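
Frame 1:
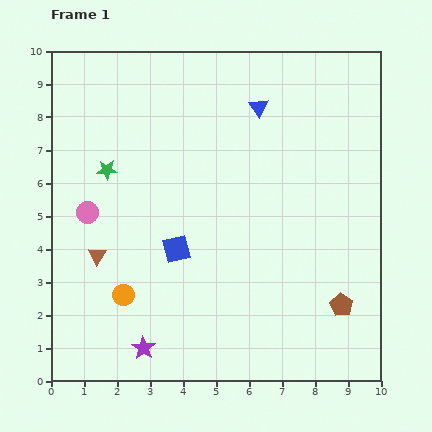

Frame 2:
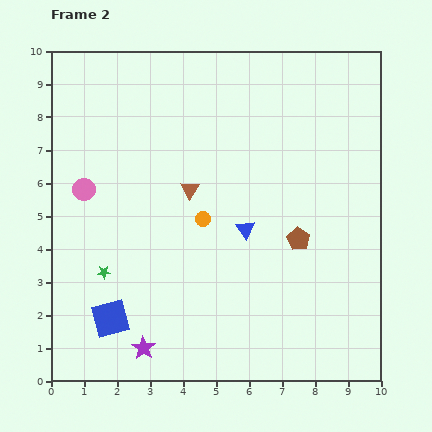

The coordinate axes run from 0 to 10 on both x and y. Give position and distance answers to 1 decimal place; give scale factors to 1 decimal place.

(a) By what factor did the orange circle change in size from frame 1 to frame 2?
0.7×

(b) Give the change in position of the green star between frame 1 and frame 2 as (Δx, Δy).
(-0.1, -3.1)

The green star was at (1.7, 6.4) in frame 1 and (1.6, 3.3) in frame 2.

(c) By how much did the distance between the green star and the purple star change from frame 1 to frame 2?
-2.9

Distance in frame 1: 5.5. Distance in frame 2: 2.6.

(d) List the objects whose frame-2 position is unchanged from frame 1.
the purple star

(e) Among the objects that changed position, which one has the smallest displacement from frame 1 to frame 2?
the pink circle

(moved 0.7)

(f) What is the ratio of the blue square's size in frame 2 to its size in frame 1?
1.4×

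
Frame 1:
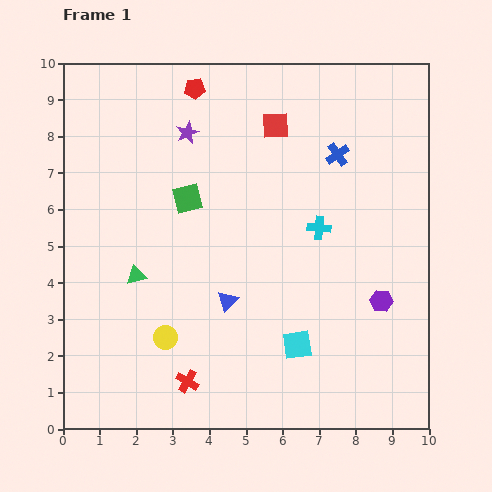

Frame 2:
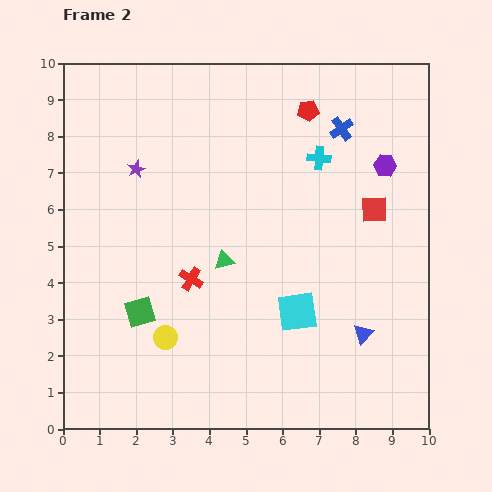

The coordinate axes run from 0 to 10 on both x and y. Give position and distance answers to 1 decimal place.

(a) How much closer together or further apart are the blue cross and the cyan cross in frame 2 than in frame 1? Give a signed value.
-1.1

Distance in frame 1: 2.1. Distance in frame 2: 1.0.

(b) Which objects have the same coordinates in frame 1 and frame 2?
the yellow circle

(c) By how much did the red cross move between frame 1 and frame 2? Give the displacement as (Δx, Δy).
(0.1, 2.8)

The red cross was at (3.4, 1.3) in frame 1 and (3.5, 4.1) in frame 2.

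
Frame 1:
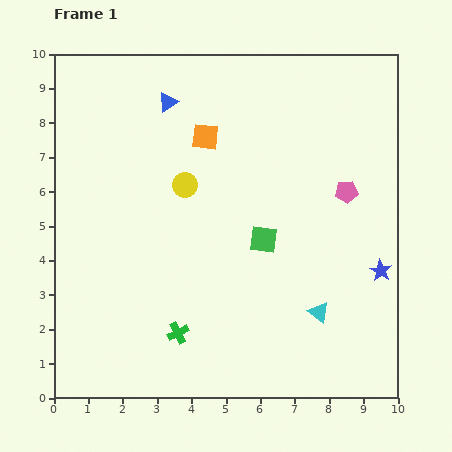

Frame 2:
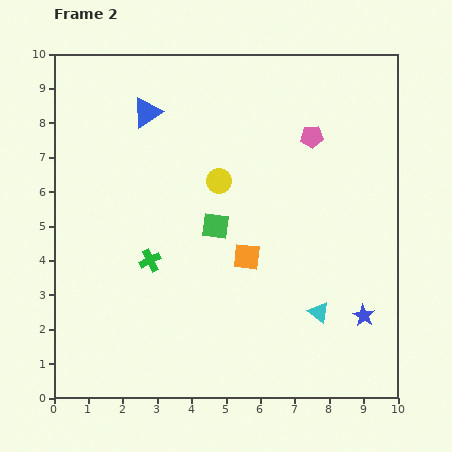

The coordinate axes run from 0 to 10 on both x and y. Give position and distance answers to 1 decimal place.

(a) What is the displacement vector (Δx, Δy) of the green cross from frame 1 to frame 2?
(-0.8, 2.1)

The green cross was at (3.6, 1.9) in frame 1 and (2.8, 4.0) in frame 2.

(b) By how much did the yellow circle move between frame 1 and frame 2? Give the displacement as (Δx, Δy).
(1.0, 0.1)

The yellow circle was at (3.8, 6.2) in frame 1 and (4.8, 6.3) in frame 2.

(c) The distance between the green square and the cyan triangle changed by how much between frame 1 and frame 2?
+1.3

Distance in frame 1: 2.6. Distance in frame 2: 3.9.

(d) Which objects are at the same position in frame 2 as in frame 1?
the cyan triangle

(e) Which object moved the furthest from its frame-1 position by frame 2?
the orange square

(moved 3.7; next 2.2)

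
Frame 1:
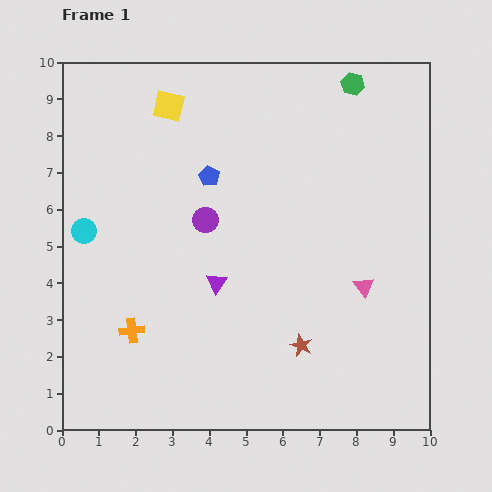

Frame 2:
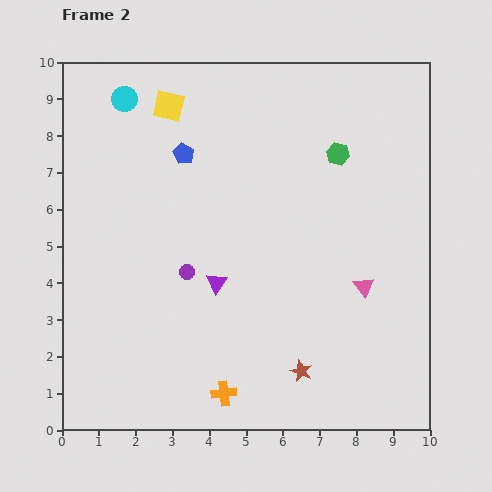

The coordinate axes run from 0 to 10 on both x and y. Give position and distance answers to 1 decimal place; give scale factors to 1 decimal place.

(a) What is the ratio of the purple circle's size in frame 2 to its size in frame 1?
0.6×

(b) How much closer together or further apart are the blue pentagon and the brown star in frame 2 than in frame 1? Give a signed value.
+1.5

Distance in frame 1: 5.2. Distance in frame 2: 6.7.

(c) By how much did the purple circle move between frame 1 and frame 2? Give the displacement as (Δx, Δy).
(-0.5, -1.4)

The purple circle was at (3.9, 5.7) in frame 1 and (3.4, 4.3) in frame 2.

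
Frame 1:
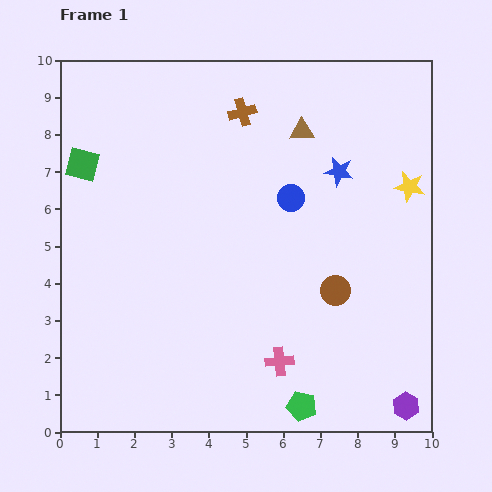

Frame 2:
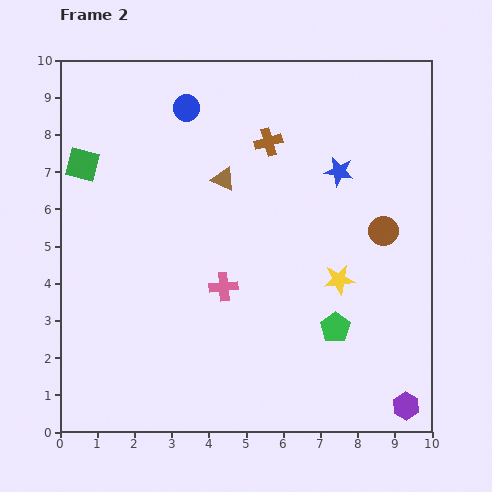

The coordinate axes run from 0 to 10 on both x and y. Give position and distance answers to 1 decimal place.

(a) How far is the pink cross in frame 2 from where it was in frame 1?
2.5

The pink cross moved from (5.9, 1.9) to (4.4, 3.9), a distance of √(1.5² + 2.0²) ≈ 2.5.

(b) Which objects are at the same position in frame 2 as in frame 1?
the purple hexagon, the blue star, the green square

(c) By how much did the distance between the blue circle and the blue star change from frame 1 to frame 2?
+2.9

Distance in frame 1: 1.5. Distance in frame 2: 4.4.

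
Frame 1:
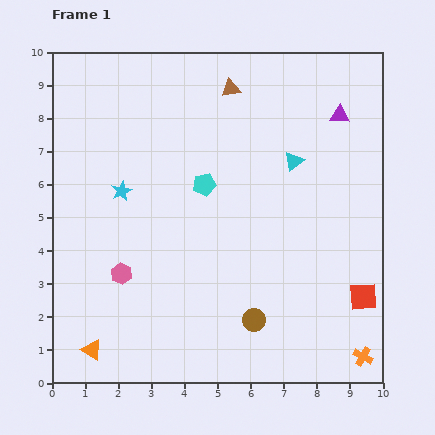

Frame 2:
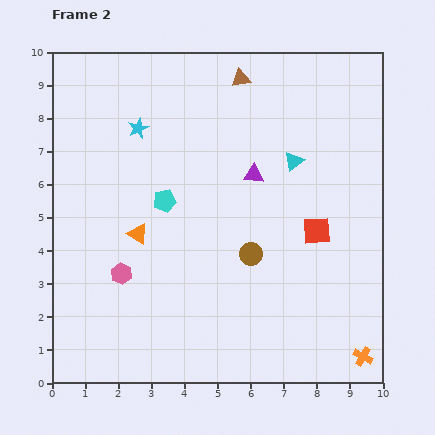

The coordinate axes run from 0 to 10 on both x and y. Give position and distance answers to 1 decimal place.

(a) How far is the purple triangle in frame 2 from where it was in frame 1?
3.2

The purple triangle moved from (8.7, 8.1) to (6.1, 6.3), a distance of √(2.6² + 1.8²) ≈ 3.2.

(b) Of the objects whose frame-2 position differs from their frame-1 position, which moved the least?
the brown triangle

(moved 0.4)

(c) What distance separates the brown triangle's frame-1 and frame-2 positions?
0.4

The brown triangle moved from (5.4, 8.9) to (5.7, 9.2), a distance of √(0.3² + 0.3²) ≈ 0.4.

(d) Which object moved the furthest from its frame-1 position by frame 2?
the orange triangle

(moved 3.8; next 3.2)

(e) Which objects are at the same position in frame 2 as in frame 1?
the cyan triangle, the orange cross, the pink hexagon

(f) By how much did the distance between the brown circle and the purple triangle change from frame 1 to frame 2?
-4.3

Distance in frame 1: 6.7. Distance in frame 2: 2.4.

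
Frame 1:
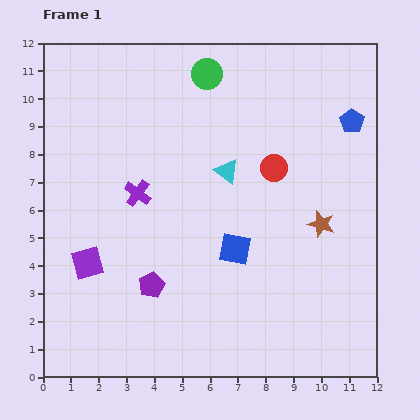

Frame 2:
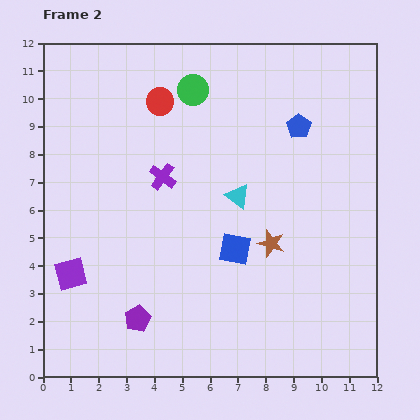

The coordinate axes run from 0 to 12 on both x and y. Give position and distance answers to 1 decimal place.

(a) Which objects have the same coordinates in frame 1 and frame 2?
the blue square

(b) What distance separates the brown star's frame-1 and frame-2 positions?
1.9

The brown star moved from (10.0, 5.5) to (8.2, 4.8), a distance of √(1.8² + 0.7²) ≈ 1.9.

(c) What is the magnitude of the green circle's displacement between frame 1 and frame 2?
0.8

The green circle moved from (5.9, 10.9) to (5.4, 10.3), a distance of √(0.5² + 0.6²) ≈ 0.8.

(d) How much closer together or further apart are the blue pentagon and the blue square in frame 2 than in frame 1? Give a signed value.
-1.2

Distance in frame 1: 6.2. Distance in frame 2: 5.0.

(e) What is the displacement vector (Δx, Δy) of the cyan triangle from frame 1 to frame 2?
(0.4, -0.9)

The cyan triangle was at (6.6, 7.4) in frame 1 and (7.0, 6.5) in frame 2.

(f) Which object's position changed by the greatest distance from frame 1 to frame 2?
the red circle

(moved 4.8; next 1.9)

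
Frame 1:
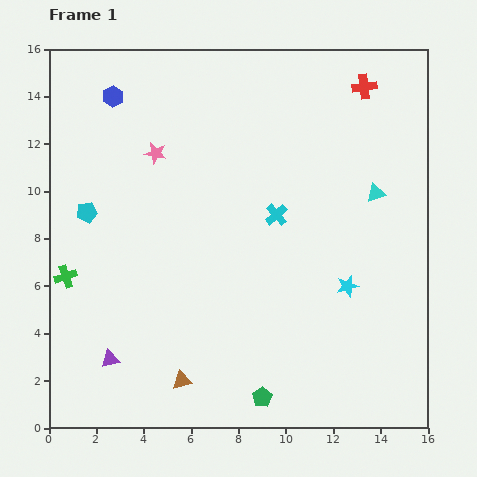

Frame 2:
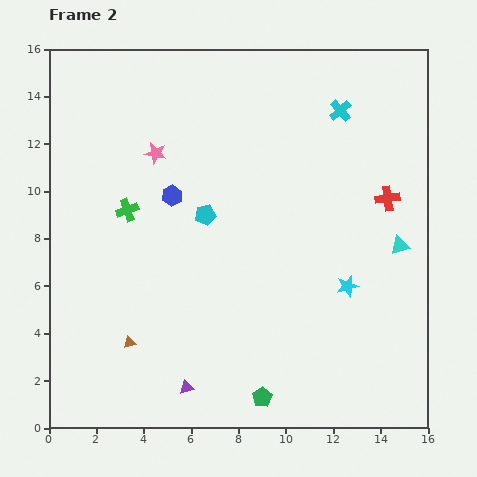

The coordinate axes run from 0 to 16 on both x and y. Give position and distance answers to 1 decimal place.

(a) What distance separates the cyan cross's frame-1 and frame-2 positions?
5.2

The cyan cross moved from (9.6, 9.0) to (12.3, 13.4), a distance of √(2.7² + 4.4²) ≈ 5.2.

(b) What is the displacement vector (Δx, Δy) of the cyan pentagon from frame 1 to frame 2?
(5.0, -0.1)

The cyan pentagon was at (1.6, 9.1) in frame 1 and (6.6, 9.0) in frame 2.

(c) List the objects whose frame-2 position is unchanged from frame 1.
the cyan star, the pink star, the green pentagon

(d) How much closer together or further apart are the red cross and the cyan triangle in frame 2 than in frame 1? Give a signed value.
-2.4

Distance in frame 1: 4.5. Distance in frame 2: 2.1.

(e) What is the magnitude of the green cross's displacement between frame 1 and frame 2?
3.8

The green cross moved from (0.7, 6.4) to (3.3, 9.2), a distance of √(2.6² + 2.8²) ≈ 3.8.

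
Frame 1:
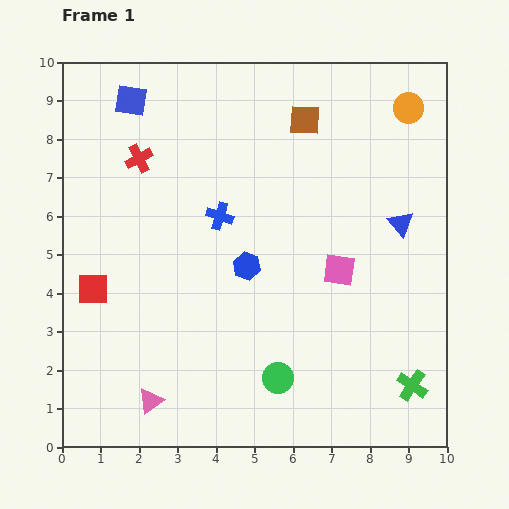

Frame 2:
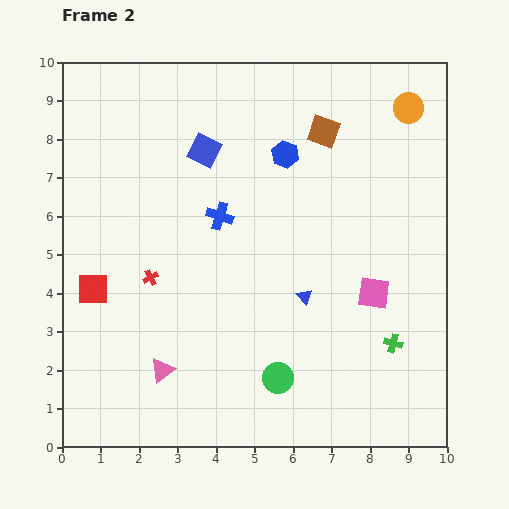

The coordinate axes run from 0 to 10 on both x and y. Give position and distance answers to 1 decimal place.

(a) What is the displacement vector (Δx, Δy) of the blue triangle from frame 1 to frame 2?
(-2.5, -1.9)

The blue triangle was at (8.8, 5.8) in frame 1 and (6.3, 3.9) in frame 2.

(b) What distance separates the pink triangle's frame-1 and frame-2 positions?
0.9

The pink triangle moved from (2.3, 1.2) to (2.6, 2.0), a distance of √(0.3² + 0.8²) ≈ 0.9.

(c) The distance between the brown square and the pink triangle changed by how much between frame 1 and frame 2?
-0.8

Distance in frame 1: 8.3. Distance in frame 2: 7.5.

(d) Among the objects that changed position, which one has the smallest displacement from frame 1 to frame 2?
the brown square

(moved 0.6)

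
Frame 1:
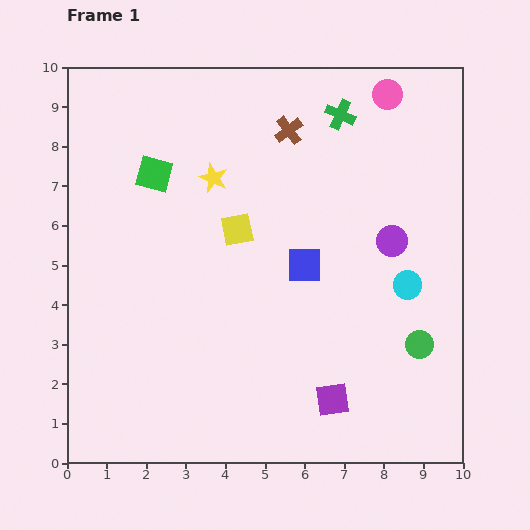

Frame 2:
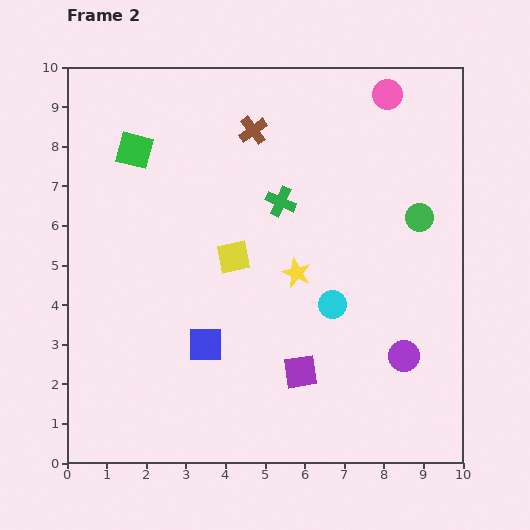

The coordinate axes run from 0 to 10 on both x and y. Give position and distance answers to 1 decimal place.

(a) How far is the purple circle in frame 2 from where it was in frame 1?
2.9

The purple circle moved from (8.2, 5.6) to (8.5, 2.7), a distance of √(0.3² + 2.9²) ≈ 2.9.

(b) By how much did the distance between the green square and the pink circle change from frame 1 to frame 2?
+0.4

Distance in frame 1: 6.2. Distance in frame 2: 6.6.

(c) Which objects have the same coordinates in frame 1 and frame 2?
the pink circle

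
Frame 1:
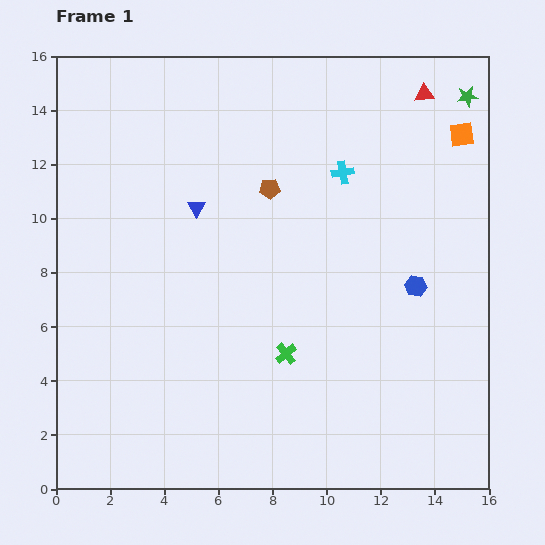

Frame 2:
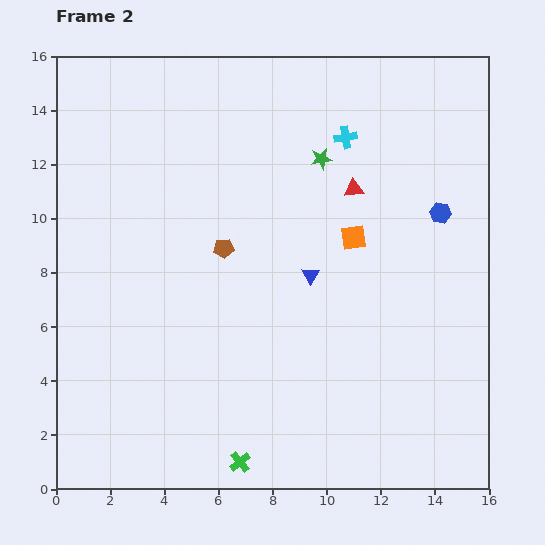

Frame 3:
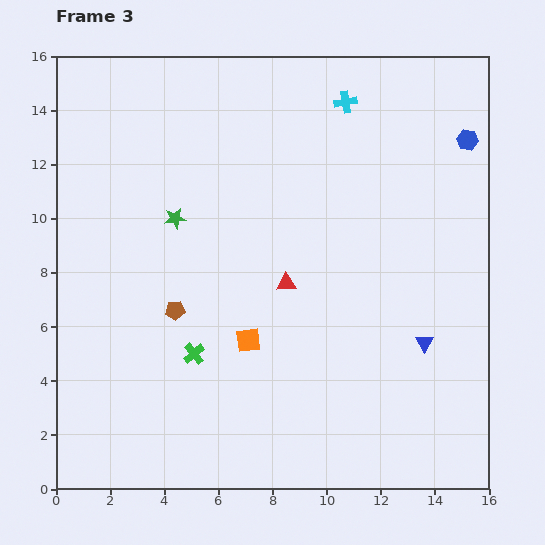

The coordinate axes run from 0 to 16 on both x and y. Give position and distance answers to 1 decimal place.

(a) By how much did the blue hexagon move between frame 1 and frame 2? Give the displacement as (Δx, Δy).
(0.9, 2.7)

The blue hexagon was at (13.3, 7.5) in frame 1 and (14.2, 10.2) in frame 2.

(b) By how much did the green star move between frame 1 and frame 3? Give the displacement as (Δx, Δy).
(-10.8, -4.5)

The green star was at (15.2, 14.5) in frame 1 and (4.4, 10.0) in frame 3.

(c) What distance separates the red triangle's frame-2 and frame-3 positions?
4.3

The red triangle moved from (11.0, 11.1) to (8.5, 7.6), a distance of √(2.5² + 3.5²) ≈ 4.3.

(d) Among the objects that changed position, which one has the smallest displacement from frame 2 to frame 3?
the cyan cross

(moved 1.3)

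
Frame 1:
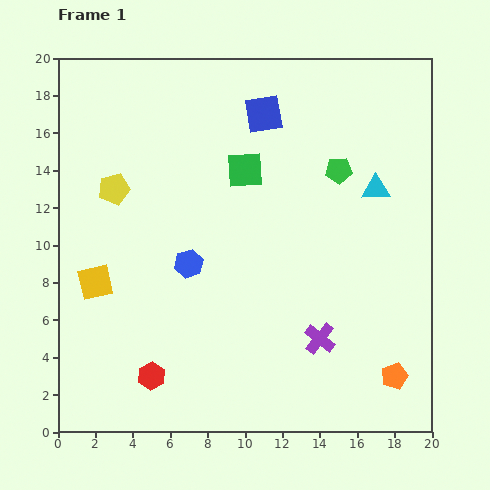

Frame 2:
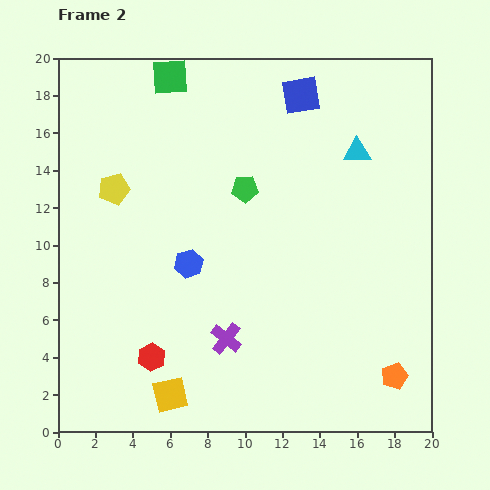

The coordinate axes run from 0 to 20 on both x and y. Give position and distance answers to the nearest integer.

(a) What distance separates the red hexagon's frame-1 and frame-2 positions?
1

The red hexagon moved from (5, 3) to (5, 4), a distance of √(0² + 1²) ≈ 1.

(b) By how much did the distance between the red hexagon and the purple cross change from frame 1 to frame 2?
-5

Distance in frame 1: 9. Distance in frame 2: 4.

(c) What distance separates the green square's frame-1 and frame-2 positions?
6

The green square moved from (10, 14) to (6, 19), a distance of √(4² + 5²) ≈ 6.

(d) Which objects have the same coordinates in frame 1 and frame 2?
the blue hexagon, the orange pentagon, the yellow pentagon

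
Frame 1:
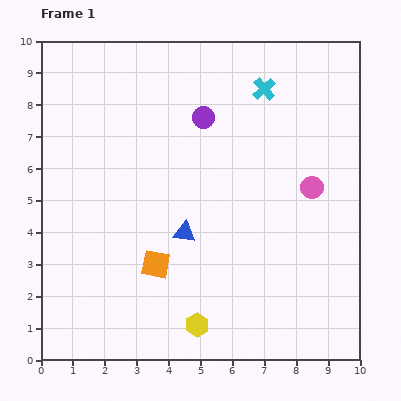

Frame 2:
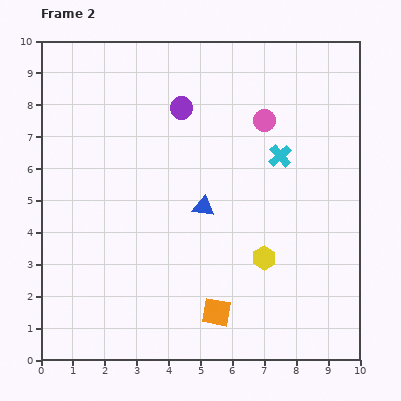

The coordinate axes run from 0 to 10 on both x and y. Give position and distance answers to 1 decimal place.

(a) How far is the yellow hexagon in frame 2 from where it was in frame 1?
3.0

The yellow hexagon moved from (4.9, 1.1) to (7.0, 3.2), a distance of √(2.1² + 2.1²) ≈ 3.0.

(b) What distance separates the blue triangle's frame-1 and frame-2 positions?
1.0

The blue triangle moved from (4.5, 4.0) to (5.1, 4.8), a distance of √(0.6² + 0.8²) ≈ 1.0.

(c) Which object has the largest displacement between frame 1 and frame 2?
the yellow hexagon

(moved 3.0; next 2.6)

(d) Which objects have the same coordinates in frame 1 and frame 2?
none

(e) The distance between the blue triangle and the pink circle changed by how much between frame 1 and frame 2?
-0.9

Distance in frame 1: 4.2. Distance in frame 2: 3.3.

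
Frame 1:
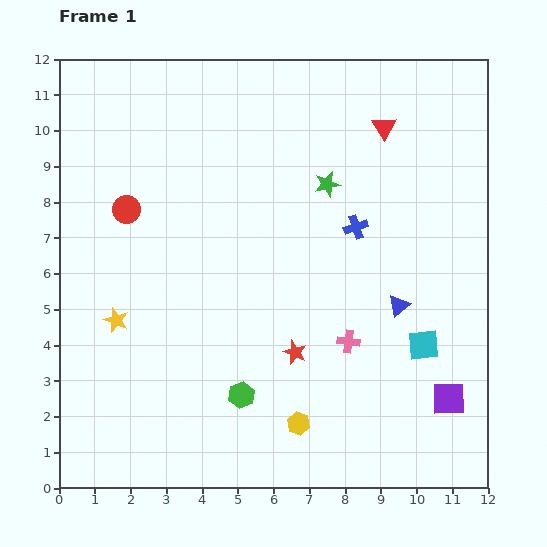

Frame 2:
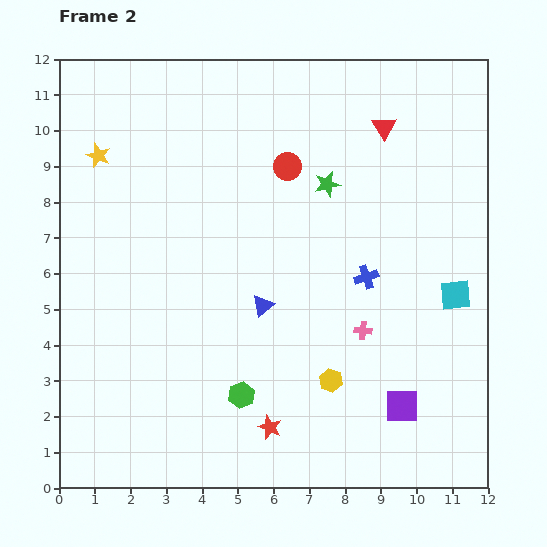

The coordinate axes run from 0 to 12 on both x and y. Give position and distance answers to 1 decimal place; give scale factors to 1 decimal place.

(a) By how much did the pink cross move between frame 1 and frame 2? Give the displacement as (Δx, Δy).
(0.4, 0.3)

The pink cross was at (8.1, 4.1) in frame 1 and (8.5, 4.4) in frame 2.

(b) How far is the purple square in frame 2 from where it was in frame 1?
1.3

The purple square moved from (10.9, 2.5) to (9.6, 2.3), a distance of √(1.3² + 0.2²) ≈ 1.3.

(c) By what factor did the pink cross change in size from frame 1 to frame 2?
0.8×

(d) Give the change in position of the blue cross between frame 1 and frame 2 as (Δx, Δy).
(0.3, -1.4)

The blue cross was at (8.3, 7.3) in frame 1 and (8.6, 5.9) in frame 2.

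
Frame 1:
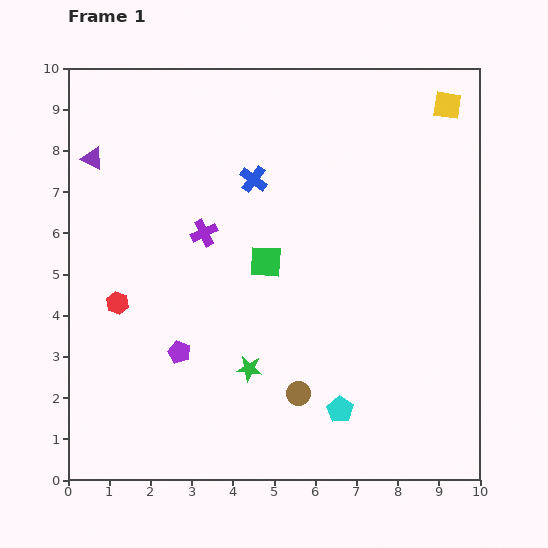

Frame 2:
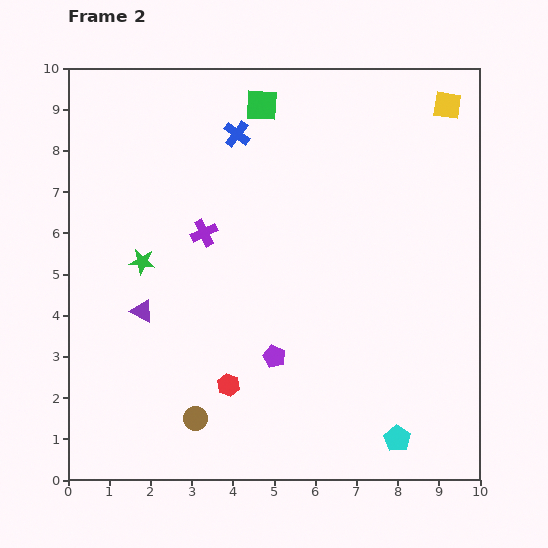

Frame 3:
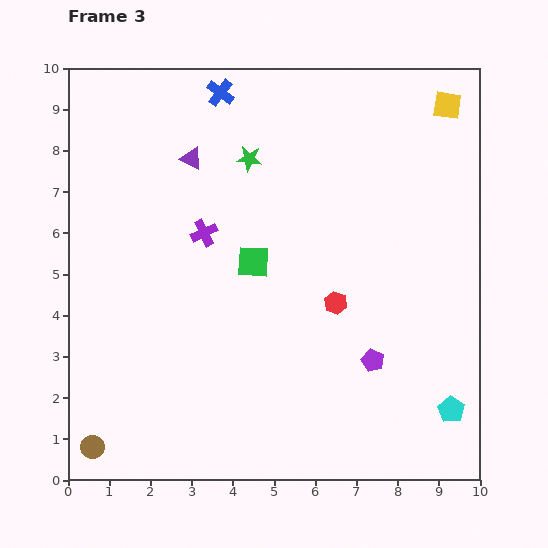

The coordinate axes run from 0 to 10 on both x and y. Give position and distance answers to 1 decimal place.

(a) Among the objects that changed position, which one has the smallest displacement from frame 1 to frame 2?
the blue cross

(moved 1.2)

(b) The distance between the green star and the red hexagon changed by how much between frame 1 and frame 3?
+0.5

Distance in frame 1: 3.6. Distance in frame 3: 4.1.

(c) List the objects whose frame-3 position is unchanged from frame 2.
the yellow square, the purple cross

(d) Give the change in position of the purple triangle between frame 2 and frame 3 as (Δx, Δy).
(1.2, 3.7)

The purple triangle was at (1.8, 4.1) in frame 2 and (3.0, 7.8) in frame 3.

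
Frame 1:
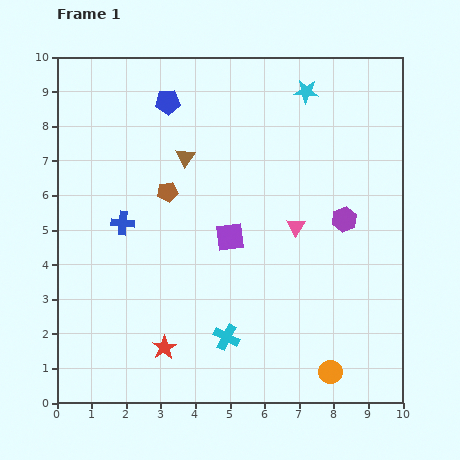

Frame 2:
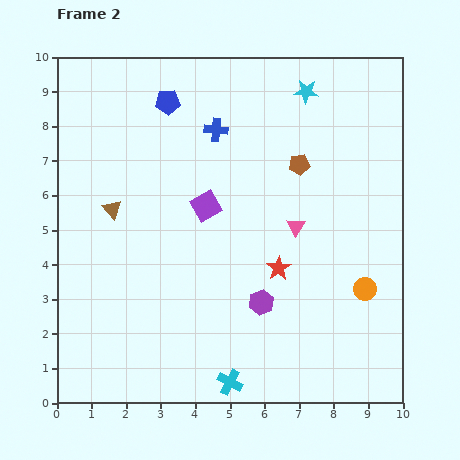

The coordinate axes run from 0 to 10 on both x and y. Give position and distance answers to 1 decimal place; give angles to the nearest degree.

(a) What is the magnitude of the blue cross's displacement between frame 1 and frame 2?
3.8

The blue cross moved from (1.9, 5.2) to (4.6, 7.9), a distance of √(2.7² + 2.7²) ≈ 3.8.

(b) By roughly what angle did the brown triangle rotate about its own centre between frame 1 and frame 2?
17° counter-clockwise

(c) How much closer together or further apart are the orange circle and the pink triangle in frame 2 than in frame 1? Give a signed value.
-1.6

Distance in frame 1: 4.3. Distance in frame 2: 2.7.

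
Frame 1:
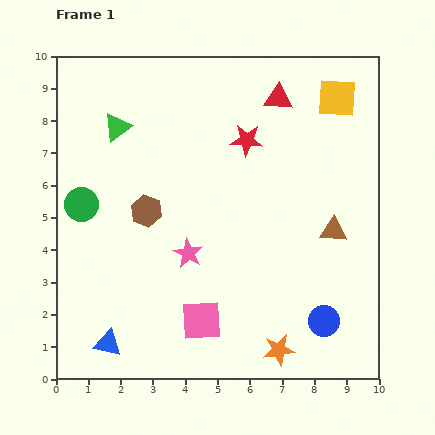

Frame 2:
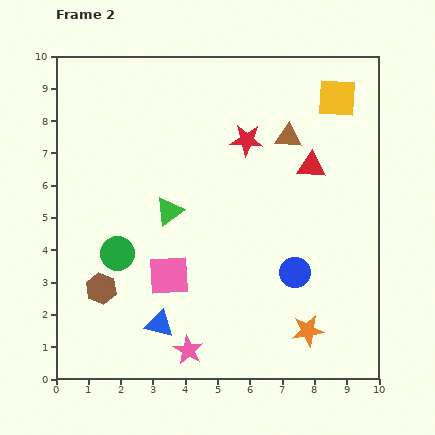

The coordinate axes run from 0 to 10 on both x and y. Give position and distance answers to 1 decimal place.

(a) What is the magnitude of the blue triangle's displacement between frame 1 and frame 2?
1.7

The blue triangle moved from (1.6, 1.1) to (3.2, 1.7), a distance of √(1.6² + 0.6²) ≈ 1.7.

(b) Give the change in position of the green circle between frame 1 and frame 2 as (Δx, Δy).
(1.1, -1.5)

The green circle was at (0.8, 5.4) in frame 1 and (1.9, 3.9) in frame 2.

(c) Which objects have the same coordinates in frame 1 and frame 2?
the red star, the yellow square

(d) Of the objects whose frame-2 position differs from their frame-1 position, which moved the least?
the orange star

(moved 1.1)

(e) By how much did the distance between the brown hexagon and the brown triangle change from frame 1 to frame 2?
+1.7

Distance in frame 1: 5.8. Distance in frame 2: 7.5.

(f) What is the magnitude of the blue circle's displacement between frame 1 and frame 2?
1.7

The blue circle moved from (8.3, 1.8) to (7.4, 3.3), a distance of √(0.9² + 1.5²) ≈ 1.7.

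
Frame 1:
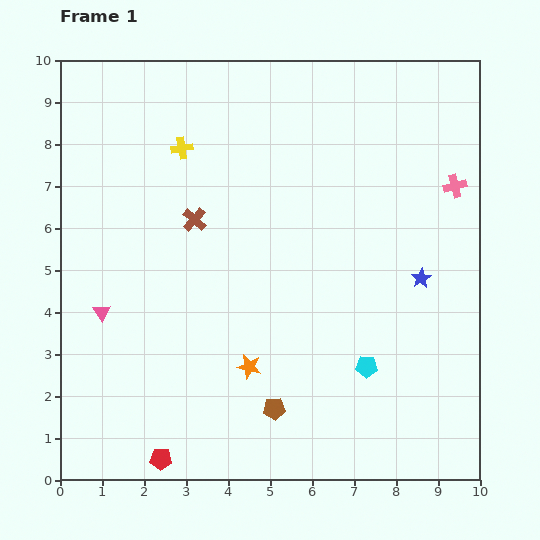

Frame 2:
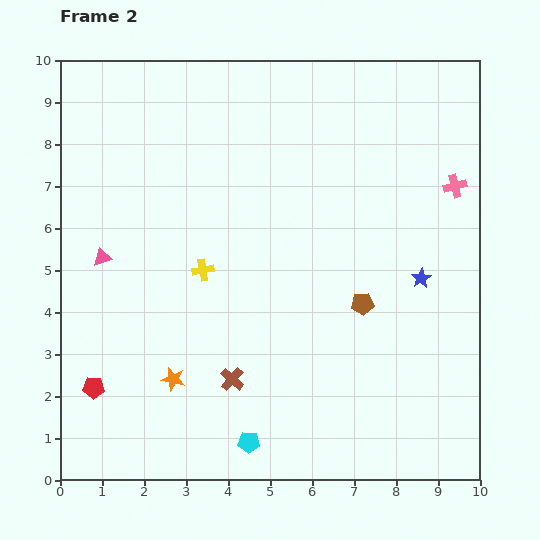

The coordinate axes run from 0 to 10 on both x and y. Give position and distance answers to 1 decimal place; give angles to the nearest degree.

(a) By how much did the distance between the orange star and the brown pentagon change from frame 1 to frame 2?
+3.6

Distance in frame 1: 1.2. Distance in frame 2: 4.8.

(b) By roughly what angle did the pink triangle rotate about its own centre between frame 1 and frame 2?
48° clockwise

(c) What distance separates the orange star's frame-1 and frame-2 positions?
1.8

The orange star moved from (4.5, 2.7) to (2.7, 2.4), a distance of √(1.8² + 0.3²) ≈ 1.8.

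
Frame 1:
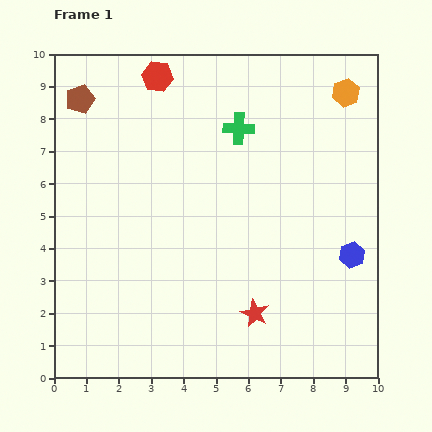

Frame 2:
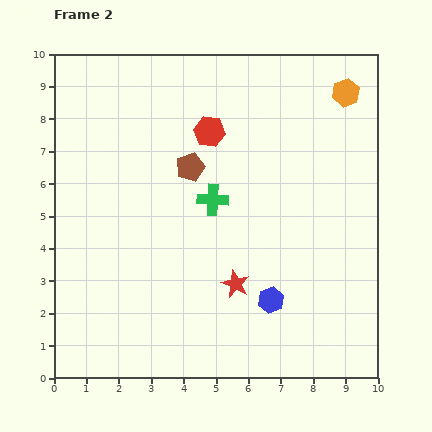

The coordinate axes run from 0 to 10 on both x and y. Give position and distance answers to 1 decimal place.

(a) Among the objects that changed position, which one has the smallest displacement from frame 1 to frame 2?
the red star

(moved 1.1)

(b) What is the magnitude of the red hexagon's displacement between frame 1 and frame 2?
2.3

The red hexagon moved from (3.2, 9.3) to (4.8, 7.6), a distance of √(1.6² + 1.7²) ≈ 2.3.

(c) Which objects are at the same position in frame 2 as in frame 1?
the orange hexagon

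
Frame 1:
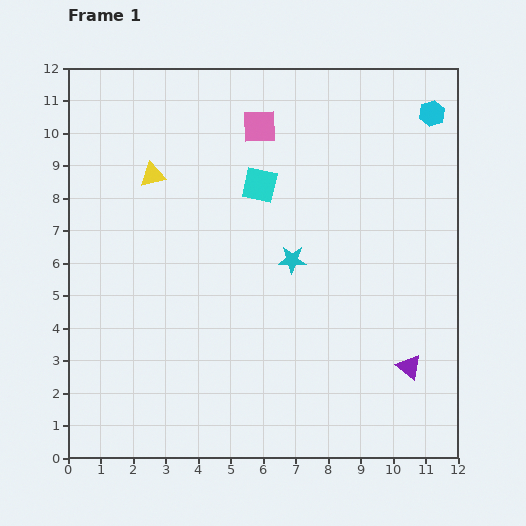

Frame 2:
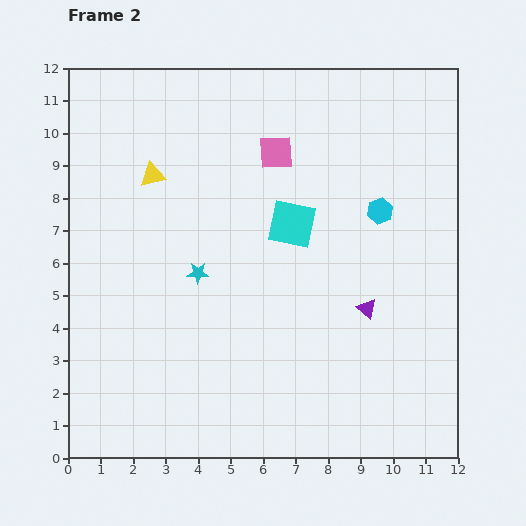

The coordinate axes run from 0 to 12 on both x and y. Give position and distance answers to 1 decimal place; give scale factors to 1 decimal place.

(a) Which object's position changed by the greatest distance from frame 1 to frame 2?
the cyan hexagon

(moved 3.4; next 2.9)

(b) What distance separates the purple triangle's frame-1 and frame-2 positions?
2.2

The purple triangle moved from (10.5, 2.8) to (9.2, 4.6), a distance of √(1.3² + 1.8²) ≈ 2.2.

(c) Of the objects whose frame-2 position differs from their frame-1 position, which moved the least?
the pink square

(moved 0.9)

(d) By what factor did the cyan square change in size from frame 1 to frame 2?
1.4×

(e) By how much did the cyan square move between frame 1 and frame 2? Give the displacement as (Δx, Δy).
(1.0, -1.2)

The cyan square was at (5.9, 8.4) in frame 1 and (6.9, 7.2) in frame 2.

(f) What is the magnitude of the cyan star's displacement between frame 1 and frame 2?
2.9

The cyan star moved from (6.9, 6.1) to (4.0, 5.7), a distance of √(2.9² + 0.4²) ≈ 2.9.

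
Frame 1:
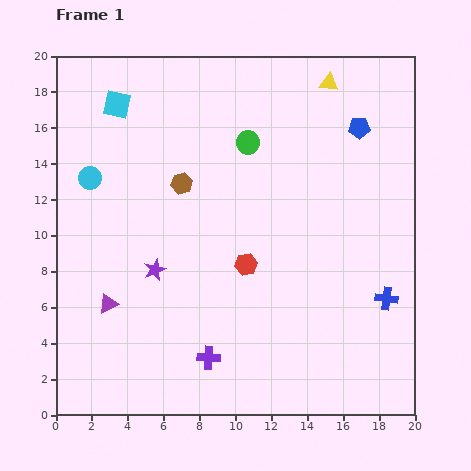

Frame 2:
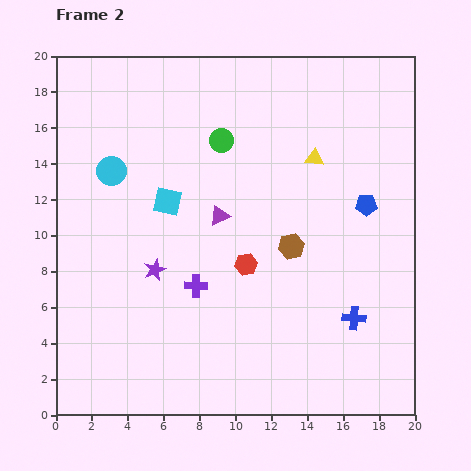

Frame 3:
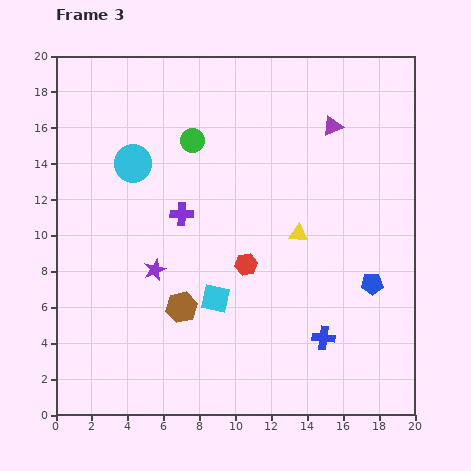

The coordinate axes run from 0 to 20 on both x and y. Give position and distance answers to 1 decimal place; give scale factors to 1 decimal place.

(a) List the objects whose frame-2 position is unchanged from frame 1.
the purple star, the red hexagon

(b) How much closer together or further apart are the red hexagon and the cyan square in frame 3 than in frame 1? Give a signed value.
-8.9

Distance in frame 1: 11.4. Distance in frame 3: 2.5.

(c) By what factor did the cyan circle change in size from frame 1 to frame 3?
1.6×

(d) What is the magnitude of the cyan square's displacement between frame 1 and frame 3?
12.1

The cyan square moved from (3.4, 17.3) to (8.9, 6.5), a distance of √(5.5² + 10.8²) ≈ 12.1.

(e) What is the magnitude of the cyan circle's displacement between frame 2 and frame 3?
1.3

The cyan circle moved from (3.1, 13.6) to (4.3, 14.0), a distance of √(1.2² + 0.4²) ≈ 1.3.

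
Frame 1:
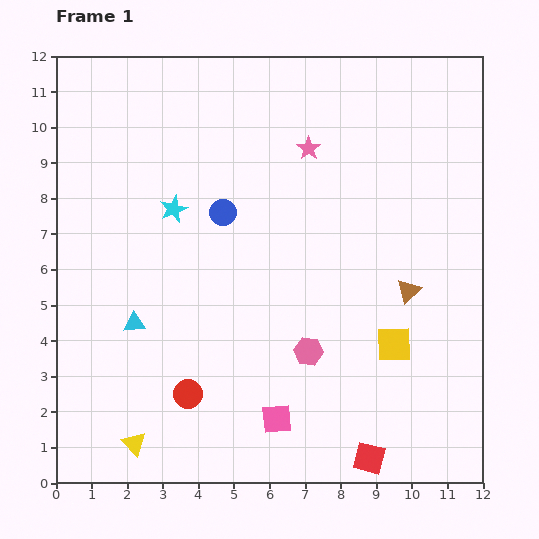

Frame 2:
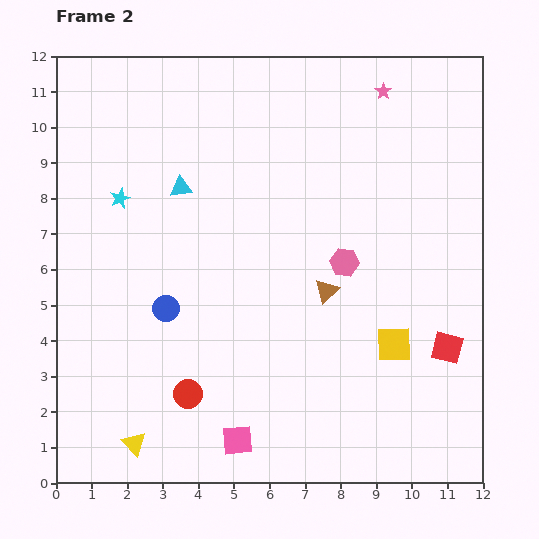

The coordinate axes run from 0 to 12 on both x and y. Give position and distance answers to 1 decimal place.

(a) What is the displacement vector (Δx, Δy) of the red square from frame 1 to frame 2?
(2.2, 3.1)

The red square was at (8.8, 0.7) in frame 1 and (11.0, 3.8) in frame 2.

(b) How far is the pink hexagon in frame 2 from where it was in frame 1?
2.7

The pink hexagon moved from (7.1, 3.7) to (8.1, 6.2), a distance of √(1.0² + 2.5²) ≈ 2.7.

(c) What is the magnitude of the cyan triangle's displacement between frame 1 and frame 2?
4.0

The cyan triangle moved from (2.2, 4.5) to (3.5, 8.3), a distance of √(1.3² + 3.8²) ≈ 4.0.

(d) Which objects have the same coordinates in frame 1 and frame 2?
the yellow triangle, the red circle, the yellow square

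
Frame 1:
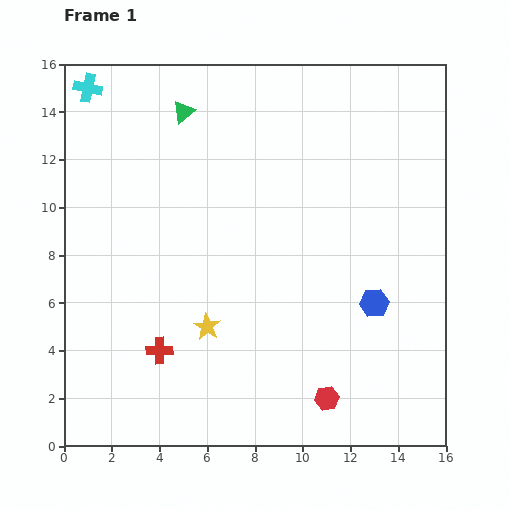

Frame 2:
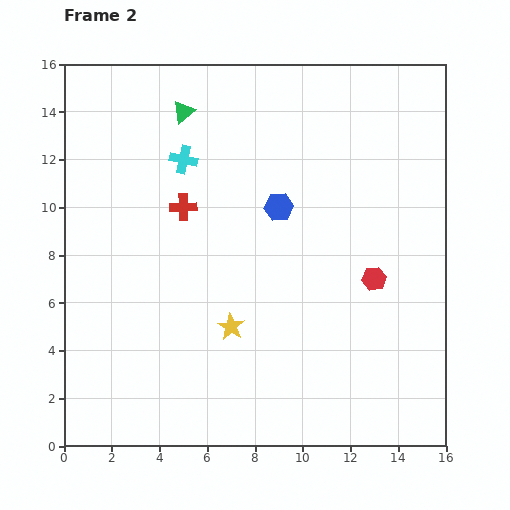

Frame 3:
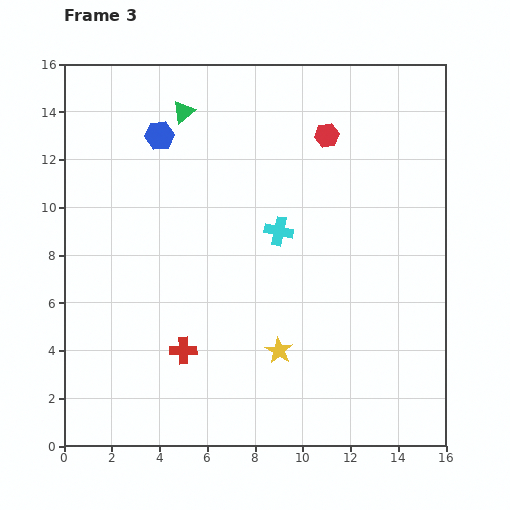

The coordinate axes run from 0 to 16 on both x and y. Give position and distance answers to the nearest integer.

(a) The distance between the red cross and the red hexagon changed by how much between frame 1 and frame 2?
+2

Distance in frame 1: 7. Distance in frame 2: 9.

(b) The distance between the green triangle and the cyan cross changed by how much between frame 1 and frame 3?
+2

Distance in frame 1: 4. Distance in frame 3: 6.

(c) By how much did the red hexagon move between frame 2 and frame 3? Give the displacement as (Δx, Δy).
(-2, 6)

The red hexagon was at (13, 7) in frame 2 and (11, 13) in frame 3.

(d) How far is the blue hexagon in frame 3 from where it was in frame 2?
6

The blue hexagon moved from (9, 10) to (4, 13), a distance of √(5² + 3²) ≈ 6.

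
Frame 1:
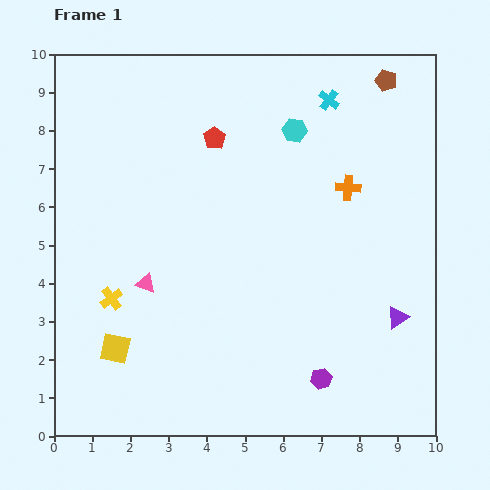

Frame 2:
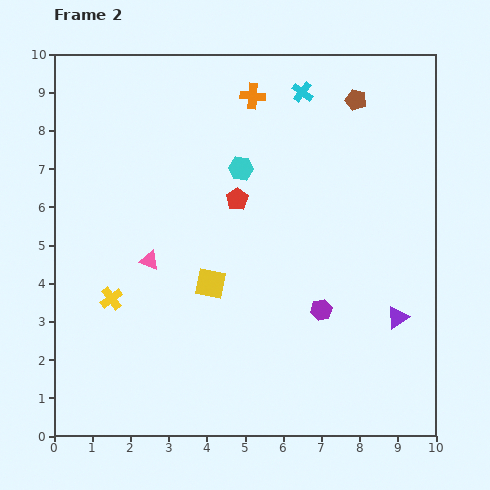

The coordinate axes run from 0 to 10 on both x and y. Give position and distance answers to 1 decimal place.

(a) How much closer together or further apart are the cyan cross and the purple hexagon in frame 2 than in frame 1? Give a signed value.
-1.6

Distance in frame 1: 7.3. Distance in frame 2: 5.7.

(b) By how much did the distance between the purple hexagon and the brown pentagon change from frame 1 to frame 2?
-2.4

Distance in frame 1: 8.0. Distance in frame 2: 5.6.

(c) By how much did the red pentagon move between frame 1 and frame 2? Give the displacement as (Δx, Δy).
(0.6, -1.6)

The red pentagon was at (4.2, 7.8) in frame 1 and (4.8, 6.2) in frame 2.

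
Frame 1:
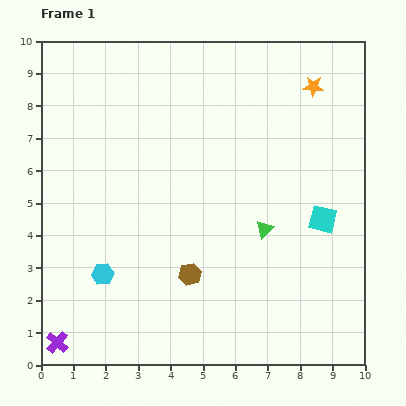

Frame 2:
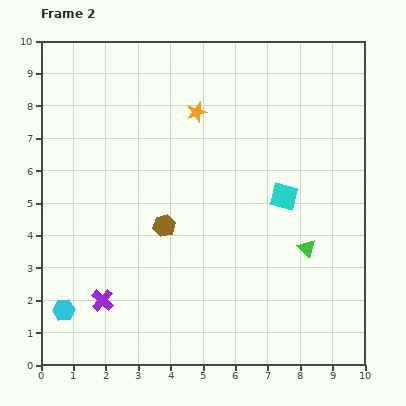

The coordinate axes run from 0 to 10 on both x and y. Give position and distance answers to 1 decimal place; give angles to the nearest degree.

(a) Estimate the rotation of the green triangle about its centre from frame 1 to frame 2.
33° counter-clockwise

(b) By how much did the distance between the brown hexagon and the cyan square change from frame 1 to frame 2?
-0.6

Distance in frame 1: 4.4. Distance in frame 2: 3.8.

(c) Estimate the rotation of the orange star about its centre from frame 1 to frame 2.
19° counter-clockwise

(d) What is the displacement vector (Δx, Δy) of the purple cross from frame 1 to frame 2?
(1.4, 1.3)

The purple cross was at (0.5, 0.7) in frame 1 and (1.9, 2.0) in frame 2.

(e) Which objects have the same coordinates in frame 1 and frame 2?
none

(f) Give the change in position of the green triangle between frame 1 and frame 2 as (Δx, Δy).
(1.3, -0.6)

The green triangle was at (6.9, 4.2) in frame 1 and (8.2, 3.6) in frame 2.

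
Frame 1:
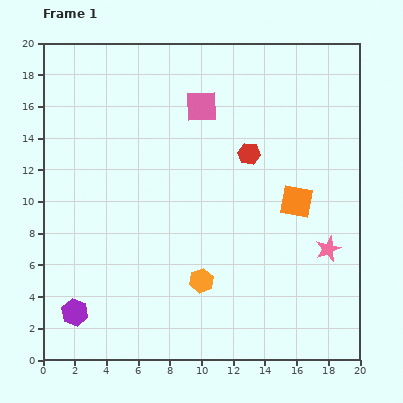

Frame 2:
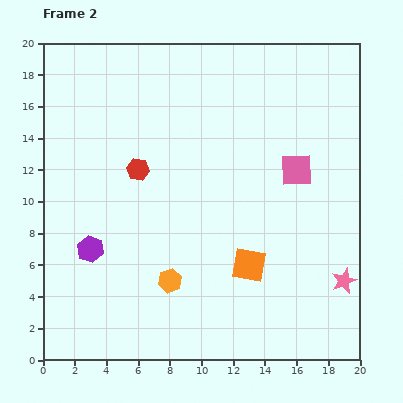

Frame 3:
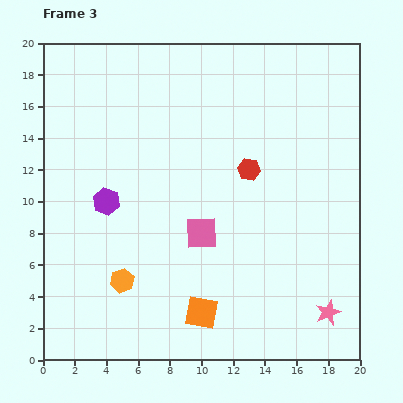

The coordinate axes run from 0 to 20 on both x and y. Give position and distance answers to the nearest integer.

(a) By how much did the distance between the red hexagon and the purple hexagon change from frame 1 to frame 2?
-9

Distance in frame 1: 15. Distance in frame 2: 6.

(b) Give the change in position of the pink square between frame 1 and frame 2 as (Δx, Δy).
(6, -4)

The pink square was at (10, 16) in frame 1 and (16, 12) in frame 2.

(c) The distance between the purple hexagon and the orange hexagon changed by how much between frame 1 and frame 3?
-3

Distance in frame 1: 8. Distance in frame 3: 5.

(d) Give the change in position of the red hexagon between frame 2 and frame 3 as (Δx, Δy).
(7, 0)

The red hexagon was at (6, 12) in frame 2 and (13, 12) in frame 3.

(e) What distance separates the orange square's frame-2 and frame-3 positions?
4

The orange square moved from (13, 6) to (10, 3), a distance of √(3² + 3²) ≈ 4.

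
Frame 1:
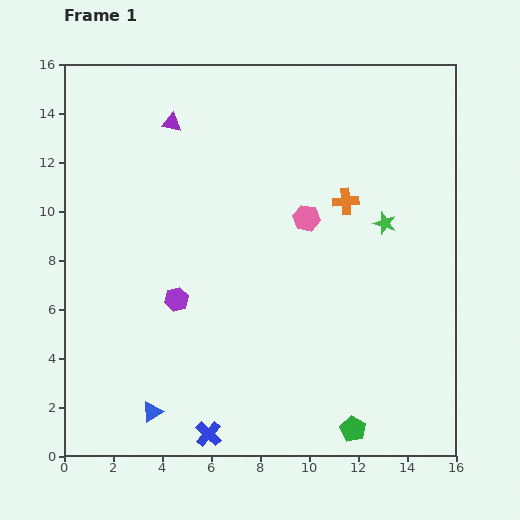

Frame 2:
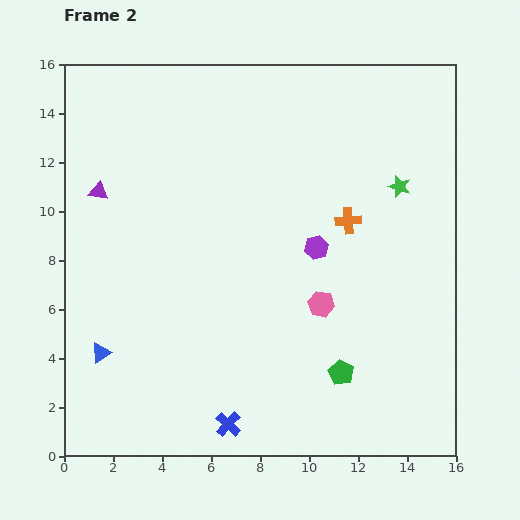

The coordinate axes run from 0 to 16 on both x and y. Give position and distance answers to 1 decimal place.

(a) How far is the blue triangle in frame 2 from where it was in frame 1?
3.2

The blue triangle moved from (3.6, 1.8) to (1.5, 4.2), a distance of √(2.1² + 2.4²) ≈ 3.2.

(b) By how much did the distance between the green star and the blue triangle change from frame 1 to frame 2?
+1.8

Distance in frame 1: 12.2. Distance in frame 2: 14.0.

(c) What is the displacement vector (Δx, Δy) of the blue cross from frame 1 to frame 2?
(0.8, 0.4)

The blue cross was at (5.9, 0.9) in frame 1 and (6.7, 1.3) in frame 2.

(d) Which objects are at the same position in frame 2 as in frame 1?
none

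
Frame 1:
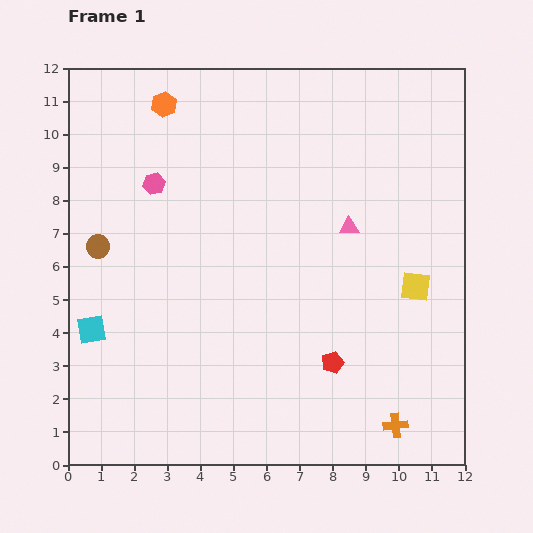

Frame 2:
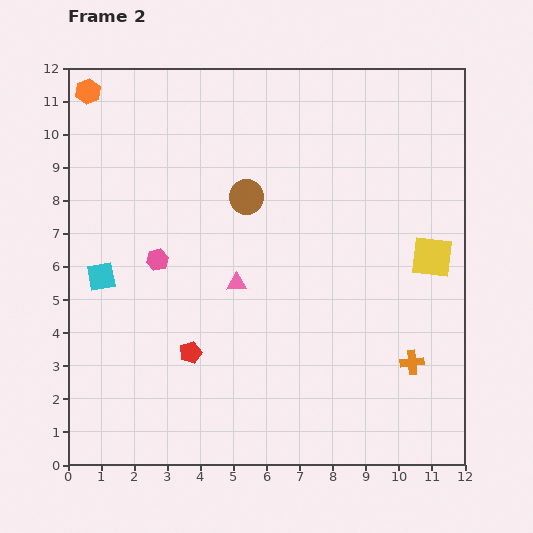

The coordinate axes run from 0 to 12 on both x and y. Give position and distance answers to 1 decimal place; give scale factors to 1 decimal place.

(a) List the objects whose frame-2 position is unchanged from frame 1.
none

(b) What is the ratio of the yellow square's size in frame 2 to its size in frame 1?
1.4×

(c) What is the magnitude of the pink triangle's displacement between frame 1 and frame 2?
3.8

The pink triangle moved from (8.5, 7.2) to (5.1, 5.5), a distance of √(3.4² + 1.7²) ≈ 3.8.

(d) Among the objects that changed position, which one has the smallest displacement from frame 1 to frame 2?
the yellow square

(moved 1.0)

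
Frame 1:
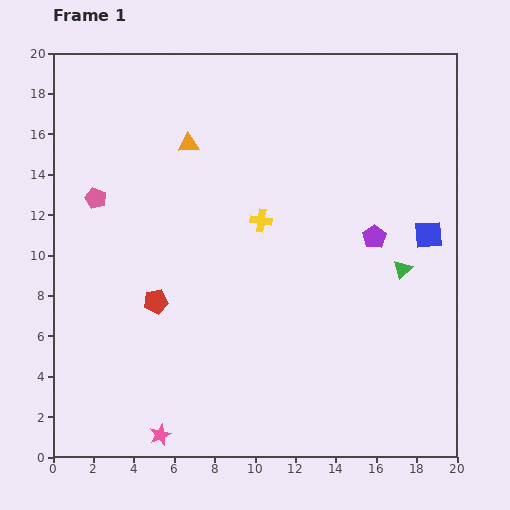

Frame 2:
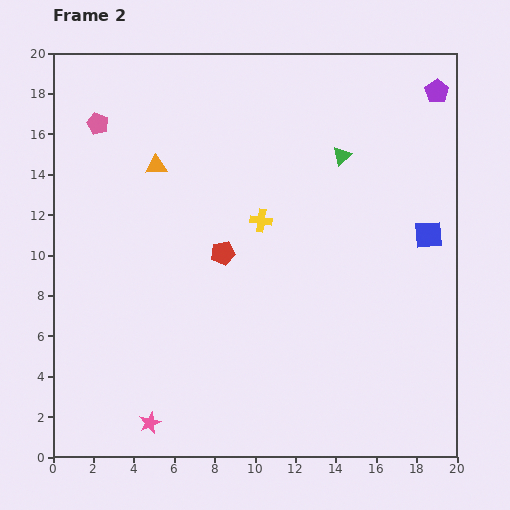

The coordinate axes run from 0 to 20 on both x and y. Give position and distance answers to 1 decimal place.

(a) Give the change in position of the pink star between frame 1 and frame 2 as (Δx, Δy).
(-0.5, 0.6)

The pink star was at (5.3, 1.1) in frame 1 and (4.8, 1.7) in frame 2.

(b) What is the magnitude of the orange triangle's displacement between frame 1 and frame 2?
1.9

The orange triangle moved from (6.7, 15.5) to (5.1, 14.4), a distance of √(1.6² + 1.1²) ≈ 1.9.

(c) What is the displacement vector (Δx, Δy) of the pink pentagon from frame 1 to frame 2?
(0.1, 3.7)

The pink pentagon was at (2.1, 12.8) in frame 1 and (2.2, 16.5) in frame 2.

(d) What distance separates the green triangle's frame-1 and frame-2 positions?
6.4

The green triangle moved from (17.3, 9.3) to (14.3, 14.9), a distance of √(3.0² + 5.6²) ≈ 6.4.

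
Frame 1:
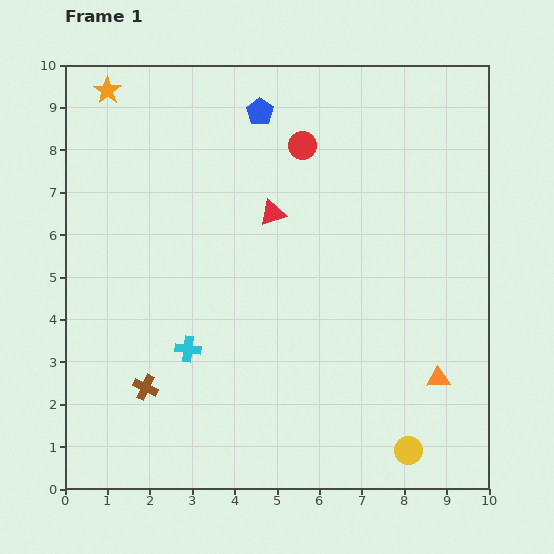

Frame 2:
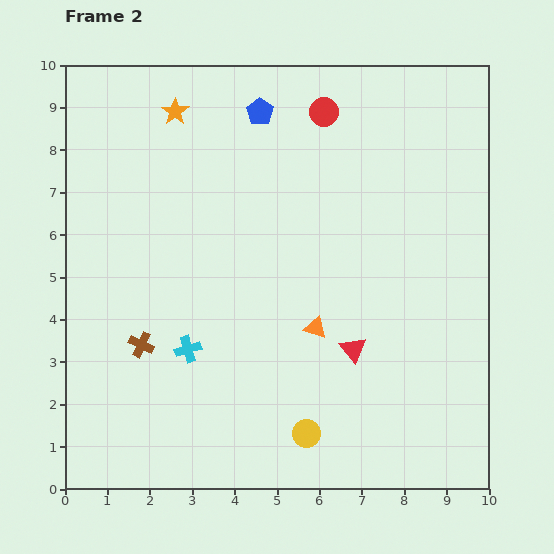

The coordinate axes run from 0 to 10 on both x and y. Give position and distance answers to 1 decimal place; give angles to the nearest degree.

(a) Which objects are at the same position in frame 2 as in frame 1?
the blue pentagon, the cyan cross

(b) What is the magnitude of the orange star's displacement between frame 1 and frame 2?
1.7

The orange star moved from (1.0, 9.4) to (2.6, 8.9), a distance of √(1.6² + 0.5²) ≈ 1.7.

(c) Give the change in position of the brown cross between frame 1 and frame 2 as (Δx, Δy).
(-0.1, 1.0)

The brown cross was at (1.9, 2.4) in frame 1 and (1.8, 3.4) in frame 2.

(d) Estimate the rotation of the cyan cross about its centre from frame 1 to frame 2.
24° counter-clockwise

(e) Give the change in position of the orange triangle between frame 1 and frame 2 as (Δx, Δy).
(-2.9, 1.2)

The orange triangle was at (8.8, 2.6) in frame 1 and (5.9, 3.8) in frame 2.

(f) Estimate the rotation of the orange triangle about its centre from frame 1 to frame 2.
19° clockwise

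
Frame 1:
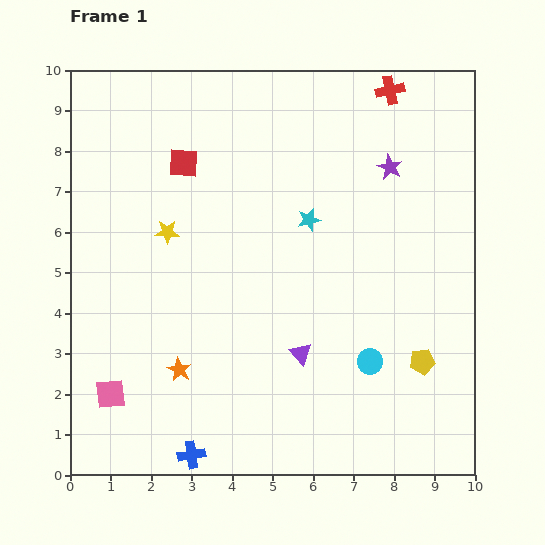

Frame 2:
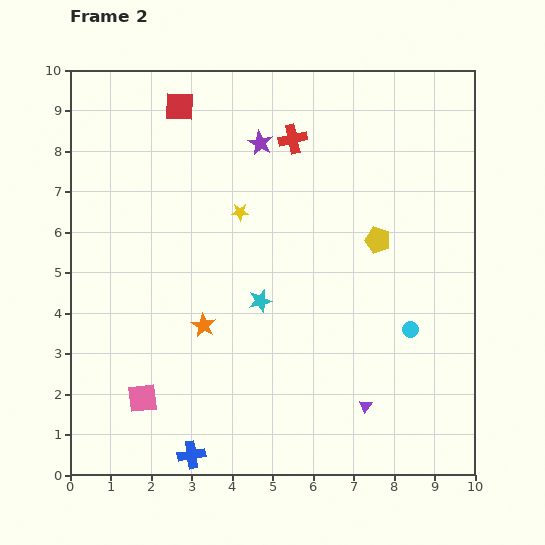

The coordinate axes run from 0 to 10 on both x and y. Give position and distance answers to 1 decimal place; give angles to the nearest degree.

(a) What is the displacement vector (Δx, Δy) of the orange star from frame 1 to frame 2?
(0.6, 1.1)

The orange star was at (2.7, 2.6) in frame 1 and (3.3, 3.7) in frame 2.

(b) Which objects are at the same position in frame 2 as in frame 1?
the blue cross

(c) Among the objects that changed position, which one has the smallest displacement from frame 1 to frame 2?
the pink square

(moved 0.8)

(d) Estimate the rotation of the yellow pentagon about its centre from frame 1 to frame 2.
27° clockwise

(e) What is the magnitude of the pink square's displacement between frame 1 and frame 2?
0.8

The pink square moved from (1.0, 2.0) to (1.8, 1.9), a distance of √(0.8² + 0.1²) ≈ 0.8.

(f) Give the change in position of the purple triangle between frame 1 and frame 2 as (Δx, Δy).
(1.6, -1.3)

The purple triangle was at (5.7, 3.0) in frame 1 and (7.3, 1.7) in frame 2.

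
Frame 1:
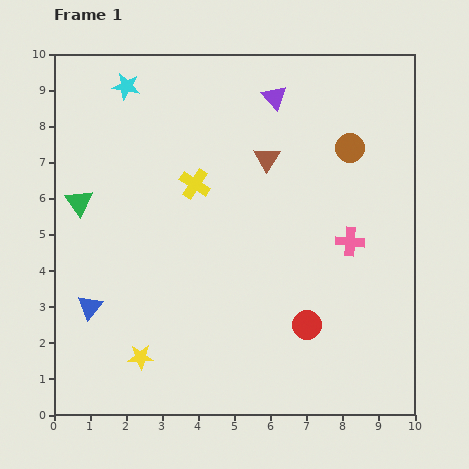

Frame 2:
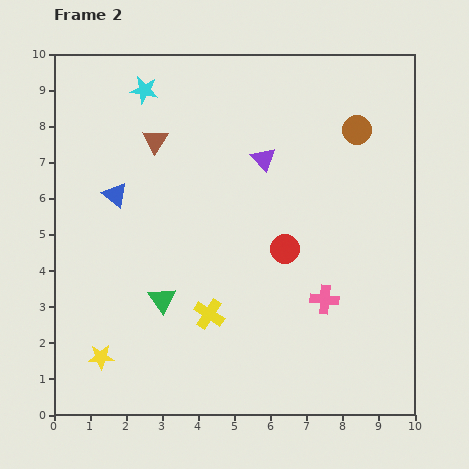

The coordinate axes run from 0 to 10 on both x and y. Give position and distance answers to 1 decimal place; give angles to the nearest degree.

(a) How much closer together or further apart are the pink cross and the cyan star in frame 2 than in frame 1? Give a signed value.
+0.2

Distance in frame 1: 7.5. Distance in frame 2: 7.7.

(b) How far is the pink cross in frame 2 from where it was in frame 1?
1.7

The pink cross moved from (8.2, 4.8) to (7.5, 3.2), a distance of √(0.7² + 1.6²) ≈ 1.7.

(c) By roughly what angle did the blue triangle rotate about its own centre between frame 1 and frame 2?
31° counter-clockwise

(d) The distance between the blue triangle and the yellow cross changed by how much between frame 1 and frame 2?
-0.3

Distance in frame 1: 4.5. Distance in frame 2: 4.2.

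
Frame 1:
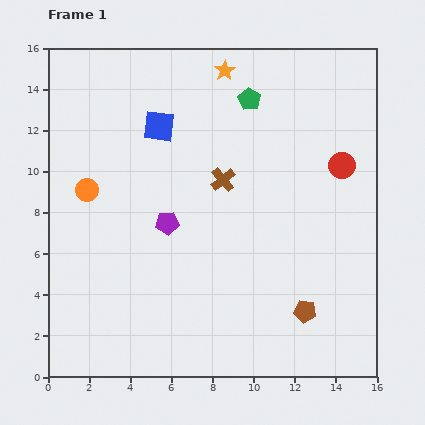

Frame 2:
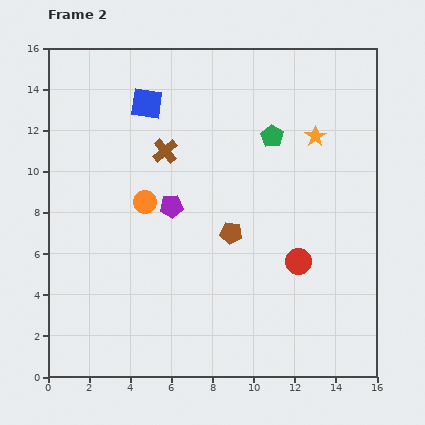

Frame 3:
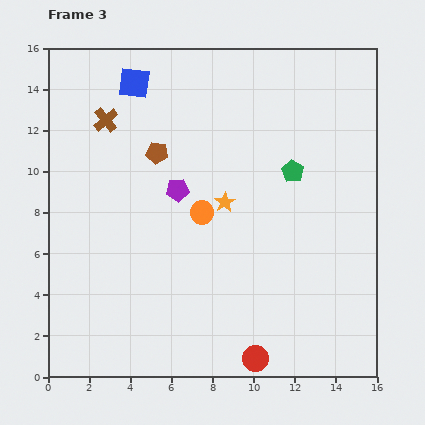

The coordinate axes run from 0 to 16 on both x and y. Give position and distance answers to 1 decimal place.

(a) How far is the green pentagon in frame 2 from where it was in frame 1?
2.1

The green pentagon moved from (9.8, 13.5) to (10.9, 11.7), a distance of √(1.1² + 1.8²) ≈ 2.1.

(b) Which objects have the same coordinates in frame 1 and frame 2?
none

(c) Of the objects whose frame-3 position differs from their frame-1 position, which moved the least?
the purple pentagon

(moved 1.7)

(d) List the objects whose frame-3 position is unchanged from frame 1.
none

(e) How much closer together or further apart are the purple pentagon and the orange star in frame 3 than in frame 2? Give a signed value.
-5.4

Distance in frame 2: 7.8. Distance in frame 3: 2.4.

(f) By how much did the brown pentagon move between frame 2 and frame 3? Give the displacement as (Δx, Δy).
(-3.6, 3.9)

The brown pentagon was at (8.9, 7.0) in frame 2 and (5.3, 10.9) in frame 3.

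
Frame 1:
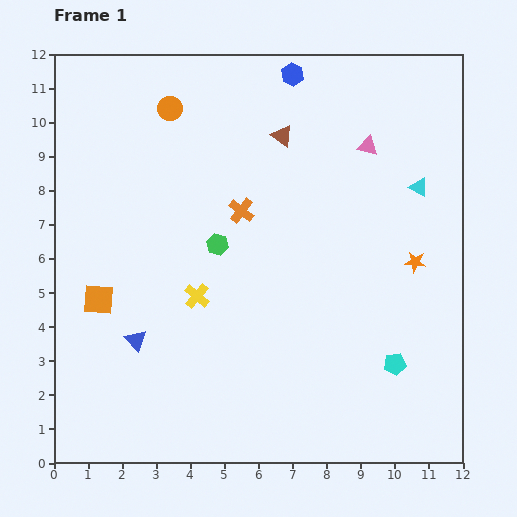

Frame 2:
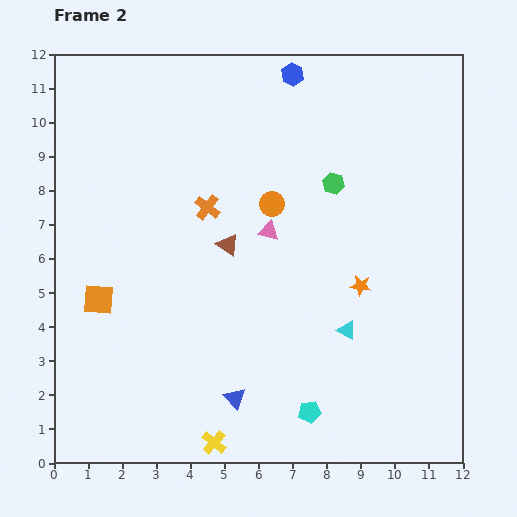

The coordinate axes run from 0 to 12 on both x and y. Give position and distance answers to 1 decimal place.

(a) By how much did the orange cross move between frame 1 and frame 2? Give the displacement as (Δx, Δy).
(-1.0, 0.1)

The orange cross was at (5.5, 7.4) in frame 1 and (4.5, 7.5) in frame 2.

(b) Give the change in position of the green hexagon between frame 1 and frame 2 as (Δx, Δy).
(3.4, 1.8)

The green hexagon was at (4.8, 6.4) in frame 1 and (8.2, 8.2) in frame 2.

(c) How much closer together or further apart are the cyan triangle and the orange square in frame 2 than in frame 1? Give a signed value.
-2.6

Distance in frame 1: 10.0. Distance in frame 2: 7.4.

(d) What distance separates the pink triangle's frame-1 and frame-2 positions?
3.8

The pink triangle moved from (9.2, 9.3) to (6.3, 6.8), a distance of √(2.9² + 2.5²) ≈ 3.8.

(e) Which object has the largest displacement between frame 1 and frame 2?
the cyan triangle

(moved 4.7; next 4.3)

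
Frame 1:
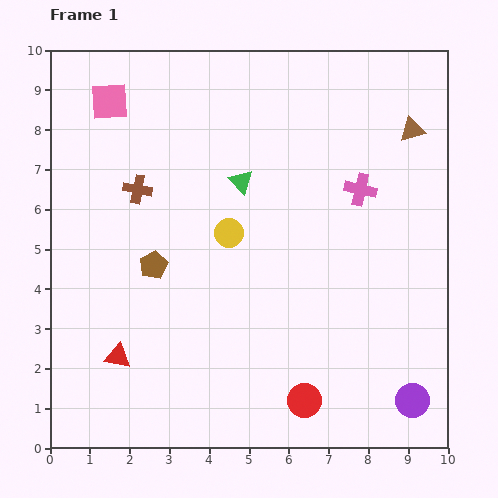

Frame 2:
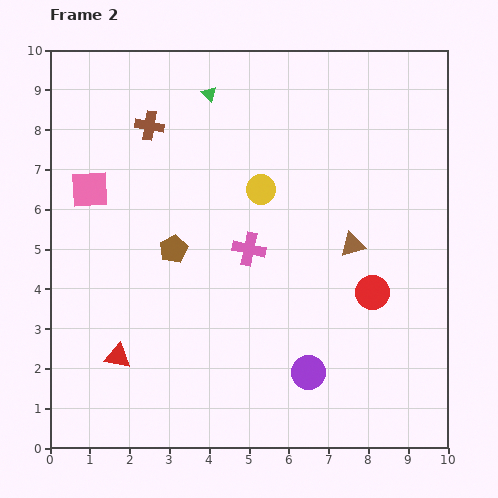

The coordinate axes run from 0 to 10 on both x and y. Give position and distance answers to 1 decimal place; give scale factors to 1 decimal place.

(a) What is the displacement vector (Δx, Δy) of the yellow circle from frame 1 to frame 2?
(0.8, 1.1)

The yellow circle was at (4.5, 5.4) in frame 1 and (5.3, 6.5) in frame 2.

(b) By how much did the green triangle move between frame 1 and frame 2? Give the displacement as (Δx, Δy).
(-0.8, 2.2)

The green triangle was at (4.8, 6.7) in frame 1 and (4.0, 8.9) in frame 2.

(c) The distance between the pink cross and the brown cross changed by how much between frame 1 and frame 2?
-1.6

Distance in frame 1: 5.6. Distance in frame 2: 4.0.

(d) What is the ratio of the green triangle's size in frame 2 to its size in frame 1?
0.6×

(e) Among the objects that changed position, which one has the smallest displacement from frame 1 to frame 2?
the brown pentagon

(moved 0.6)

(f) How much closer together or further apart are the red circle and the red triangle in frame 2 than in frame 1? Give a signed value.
+1.8

Distance in frame 1: 4.8. Distance in frame 2: 6.6.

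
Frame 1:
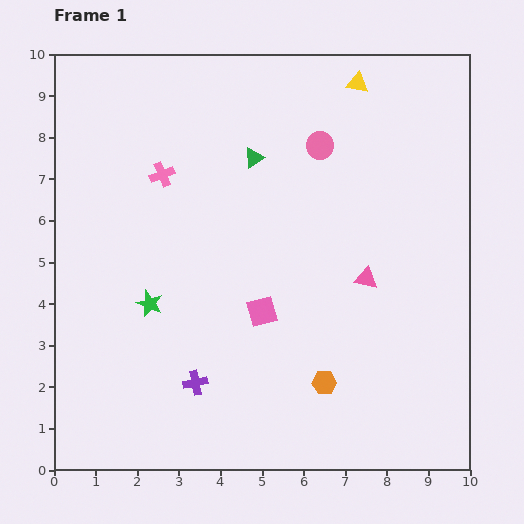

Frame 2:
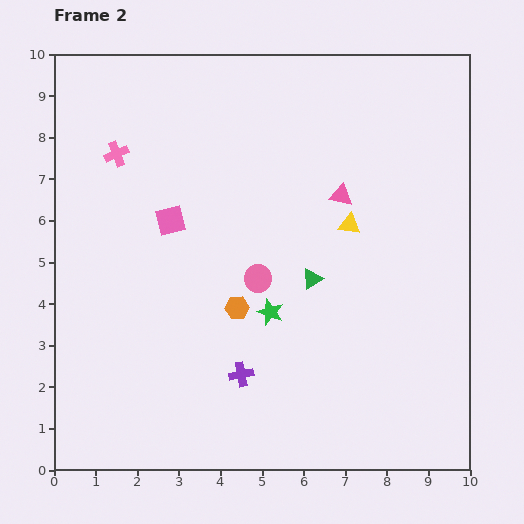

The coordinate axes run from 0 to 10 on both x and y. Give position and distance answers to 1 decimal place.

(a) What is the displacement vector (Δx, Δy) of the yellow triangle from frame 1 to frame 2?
(-0.2, -3.4)

The yellow triangle was at (7.3, 9.3) in frame 1 and (7.1, 5.9) in frame 2.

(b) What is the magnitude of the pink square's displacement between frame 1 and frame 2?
3.1

The pink square moved from (5.0, 3.8) to (2.8, 6.0), a distance of √(2.2² + 2.2²) ≈ 3.1.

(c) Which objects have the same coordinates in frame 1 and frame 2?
none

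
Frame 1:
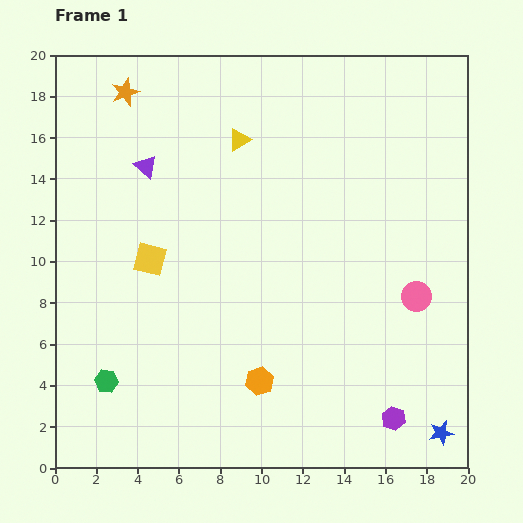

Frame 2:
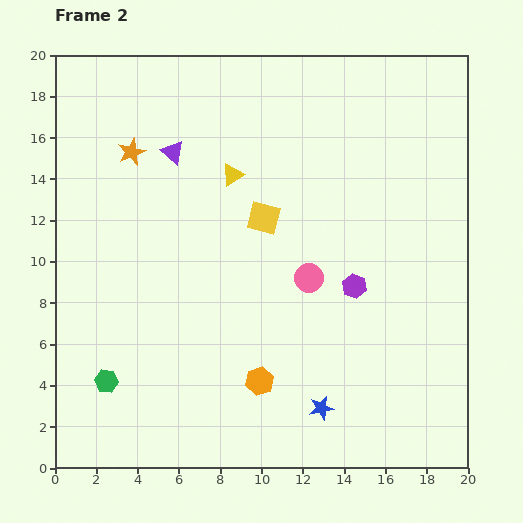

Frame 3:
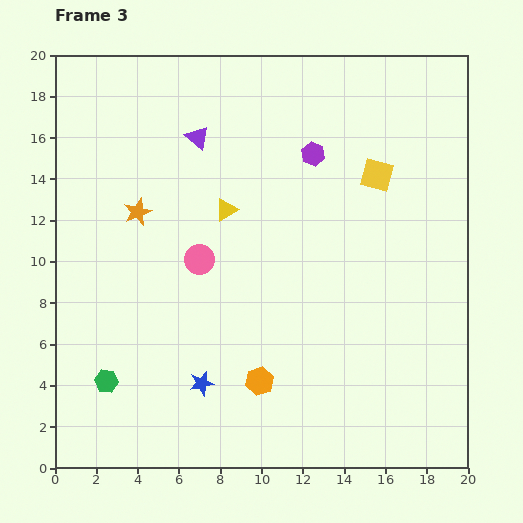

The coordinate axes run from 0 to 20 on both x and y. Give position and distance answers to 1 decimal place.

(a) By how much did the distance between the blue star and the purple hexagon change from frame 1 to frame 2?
+3.7

Distance in frame 1: 2.4. Distance in frame 2: 6.1.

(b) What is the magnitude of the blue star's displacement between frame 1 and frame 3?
11.8

The blue star moved from (18.7, 1.7) to (7.1, 4.1), a distance of √(11.6² + 2.4²) ≈ 11.8.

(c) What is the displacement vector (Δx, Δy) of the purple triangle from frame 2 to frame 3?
(1.2, 0.7)

The purple triangle was at (5.7, 15.3) in frame 2 and (6.9, 16.0) in frame 3.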